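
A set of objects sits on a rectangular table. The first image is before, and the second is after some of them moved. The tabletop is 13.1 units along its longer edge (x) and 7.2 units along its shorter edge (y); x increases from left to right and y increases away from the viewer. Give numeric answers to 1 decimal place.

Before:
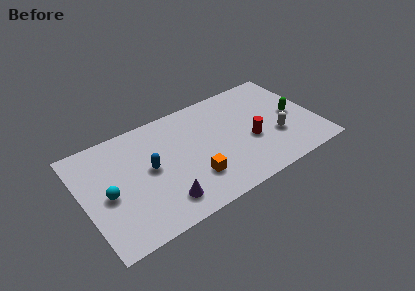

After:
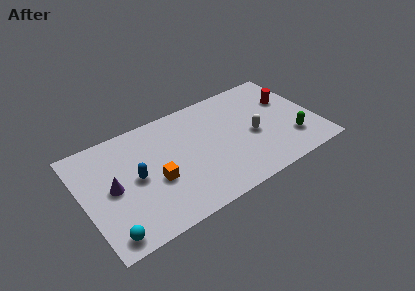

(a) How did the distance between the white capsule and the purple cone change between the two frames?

+1.2

The distance was about 6.7 in the first image and 7.9 in the second, so they moved 1.2 units further apart.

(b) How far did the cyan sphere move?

2.4

The cyan sphere moved from about (1.3, 3.3) to (1.0, 0.9), a distance of √(0.3² + 2.4²) ≈ 2.4.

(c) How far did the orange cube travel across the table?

2.2

From (5.9, 2.0) to (3.9, 2.9), the orange cube covered √(2.0² + 0.9²) ≈ 2.2 units.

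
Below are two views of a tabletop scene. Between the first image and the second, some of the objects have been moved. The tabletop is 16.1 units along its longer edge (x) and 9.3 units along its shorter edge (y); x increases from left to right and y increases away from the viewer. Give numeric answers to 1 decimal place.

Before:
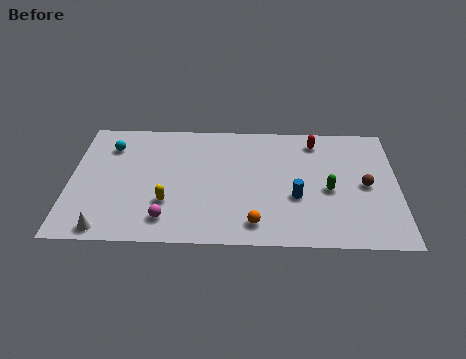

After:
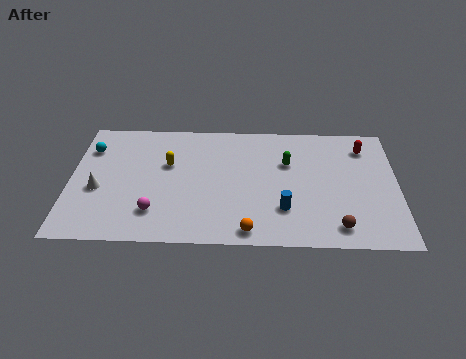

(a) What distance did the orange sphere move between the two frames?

0.6

The orange sphere was near (9.1, 1.5) before and (8.8, 1.0) after, so it travelled √(0.3² + 0.5²) ≈ 0.6 units.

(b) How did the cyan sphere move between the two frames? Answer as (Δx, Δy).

(-1.0, -0.2)

The cyan sphere started near (1.9, 7.1) and ended near (0.9, 6.9).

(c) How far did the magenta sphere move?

0.8

The magenta sphere was near (4.8, 1.7) before and (4.2, 2.2) after, so it travelled √(0.6² + 0.5²) ≈ 0.8 units.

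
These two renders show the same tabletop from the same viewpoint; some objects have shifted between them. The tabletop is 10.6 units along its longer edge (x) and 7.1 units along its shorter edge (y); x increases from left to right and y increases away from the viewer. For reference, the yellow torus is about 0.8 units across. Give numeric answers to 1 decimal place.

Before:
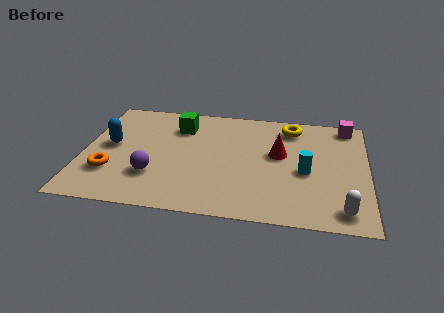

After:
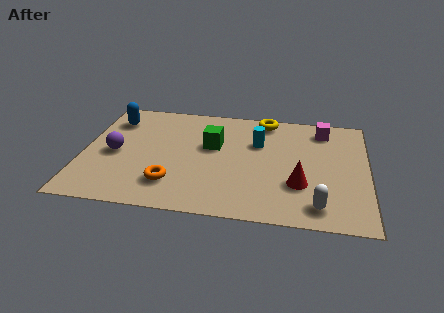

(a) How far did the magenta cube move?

1.0

The magenta cube was near (9.8, 6.3) before and (8.9, 5.9) after, so it travelled √(0.9² + 0.4²) ≈ 1.0 units.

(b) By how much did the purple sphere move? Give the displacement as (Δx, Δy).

(-1.5, 1.2)

The purple sphere started near (2.7, 2.1) and ended near (1.2, 3.3).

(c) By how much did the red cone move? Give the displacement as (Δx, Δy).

(0.8, -1.8)

From the two frames, the red cone sits at roughly (7.3, 4.1) before and (8.1, 2.3) after.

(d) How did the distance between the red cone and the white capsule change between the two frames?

-2.5

They were about 3.9 units apart before and 1.4 after — 2.5 units closer together.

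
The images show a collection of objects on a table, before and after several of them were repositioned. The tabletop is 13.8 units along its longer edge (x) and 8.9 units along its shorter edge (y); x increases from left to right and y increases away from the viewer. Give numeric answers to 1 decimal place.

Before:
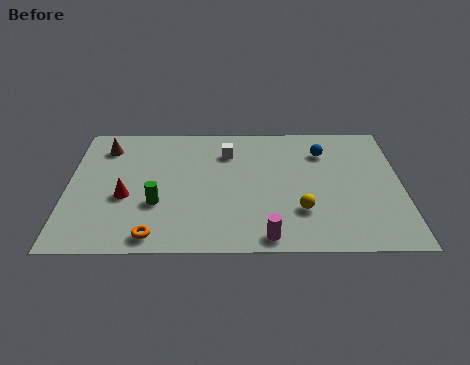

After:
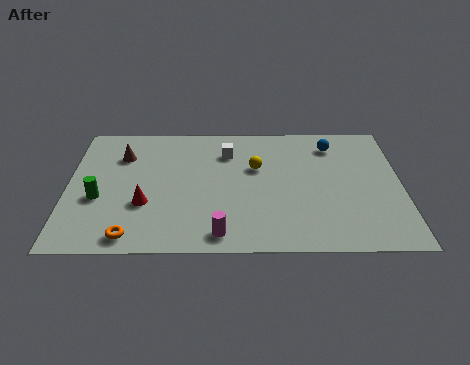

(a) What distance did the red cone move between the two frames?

0.9

The red cone moved from about (2.4, 3.6) to (3.2, 3.1), a distance of √(0.8² + 0.5²) ≈ 0.9.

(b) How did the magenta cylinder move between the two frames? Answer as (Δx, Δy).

(-1.9, 0.2)

The magenta cylinder was at about (8.2, 0.9) and moved to about (6.3, 1.1).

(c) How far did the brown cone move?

0.9

The brown cone moved from about (1.5, 7.1) to (2.2, 6.5), a distance of √(0.7² + 0.6²) ≈ 0.9.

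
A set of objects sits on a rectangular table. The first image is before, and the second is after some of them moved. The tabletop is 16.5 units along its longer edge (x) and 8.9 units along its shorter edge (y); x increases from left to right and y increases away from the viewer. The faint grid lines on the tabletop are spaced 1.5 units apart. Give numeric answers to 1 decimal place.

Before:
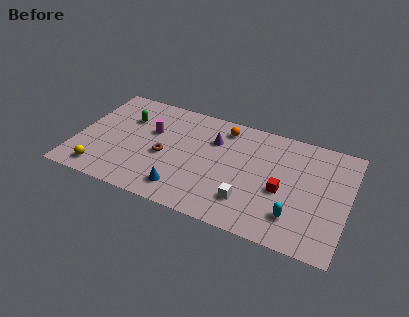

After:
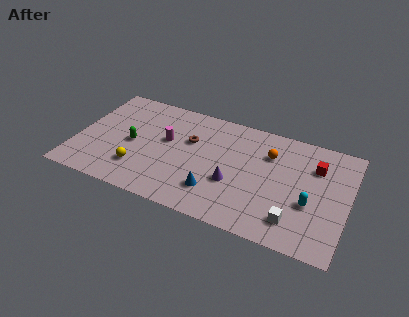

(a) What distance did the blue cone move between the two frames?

2.0

The blue cone was near (6.8, 1.6) before and (8.7, 2.2) after, so it travelled √(1.9² + 0.6²) ≈ 2.0 units.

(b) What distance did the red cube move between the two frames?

3.2

The red cube was near (12.6, 3.8) before and (14.4, 6.4) after, so it travelled √(1.8² + 2.6²) ≈ 3.2 units.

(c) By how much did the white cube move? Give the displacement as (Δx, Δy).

(2.8, -0.4)

The white cube started near (10.7, 2.2) and ended near (13.5, 1.8).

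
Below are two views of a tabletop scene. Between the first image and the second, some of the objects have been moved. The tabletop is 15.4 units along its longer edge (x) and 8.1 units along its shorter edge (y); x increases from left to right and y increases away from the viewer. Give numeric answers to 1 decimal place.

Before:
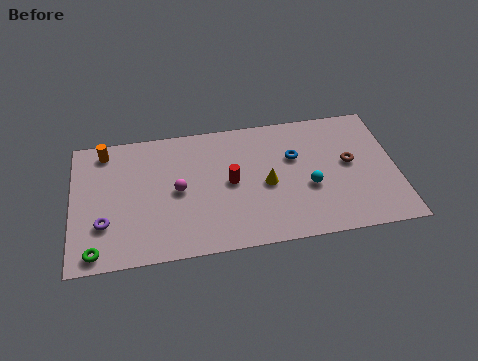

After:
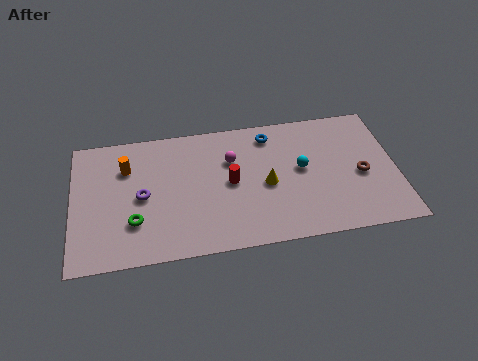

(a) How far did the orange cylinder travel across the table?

1.6

The orange cylinder moved from about (1.6, 7.0) to (2.6, 5.8), a distance of √(1.0² + 1.2²) ≈ 1.6.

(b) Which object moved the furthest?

the magenta sphere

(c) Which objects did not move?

the red cylinder and the yellow cone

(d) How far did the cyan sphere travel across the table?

1.2

The cyan sphere was near (11.2, 3.2) before and (10.9, 4.4) after, so it travelled √(0.3² + 1.2²) ≈ 1.2 units.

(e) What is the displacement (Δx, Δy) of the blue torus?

(-1.1, 1.6)

From the two frames, the blue torus sits at roughly (10.6, 5.2) before and (9.5, 6.8) after.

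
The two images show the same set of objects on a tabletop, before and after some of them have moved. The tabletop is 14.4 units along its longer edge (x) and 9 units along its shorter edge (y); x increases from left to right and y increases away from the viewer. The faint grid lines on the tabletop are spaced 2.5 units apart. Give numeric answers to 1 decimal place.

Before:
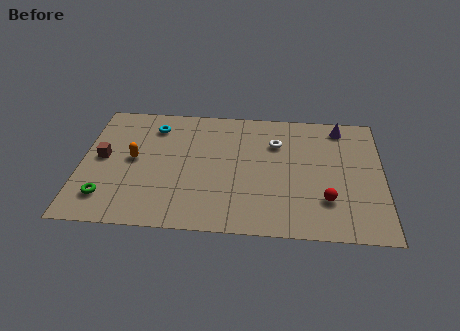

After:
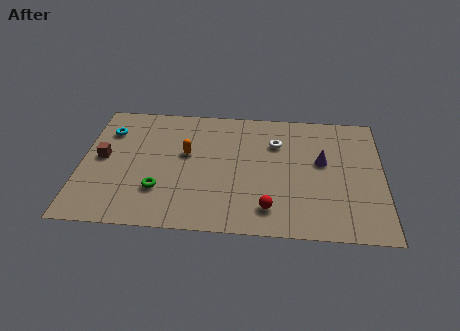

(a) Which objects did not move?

the brown cube and the white torus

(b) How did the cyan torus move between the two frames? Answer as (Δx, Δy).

(-2.2, -0.5)

The cyan torus was at about (3.4, 7.2) and moved to about (1.2, 6.7).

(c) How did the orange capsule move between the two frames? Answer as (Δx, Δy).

(2.5, 0.6)

From the two frames, the orange capsule sits at roughly (2.5, 4.7) before and (5.0, 5.3) after.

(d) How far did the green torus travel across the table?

2.6

The green torus was near (1.3, 1.9) before and (3.8, 2.6) after, so it travelled √(2.5² + 0.7²) ≈ 2.6 units.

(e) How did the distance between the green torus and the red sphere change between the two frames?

-5.1

They were about 10.4 units apart before and 5.3 after — 5.1 units closer together.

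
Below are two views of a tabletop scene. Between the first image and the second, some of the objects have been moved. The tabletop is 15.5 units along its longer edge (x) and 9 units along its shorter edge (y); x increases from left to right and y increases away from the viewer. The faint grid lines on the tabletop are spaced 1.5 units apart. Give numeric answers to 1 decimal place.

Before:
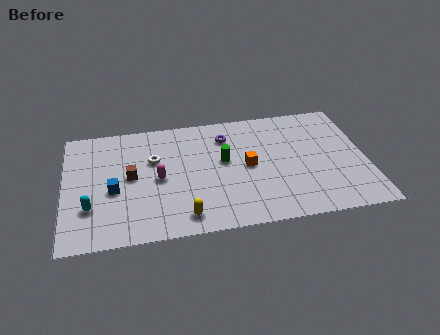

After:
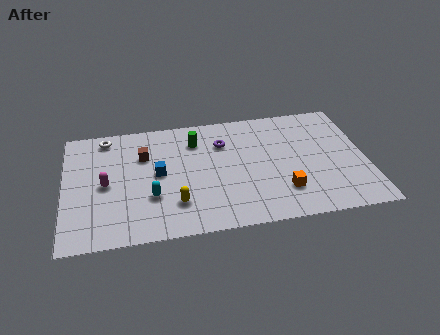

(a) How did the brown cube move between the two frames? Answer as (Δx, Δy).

(0.7, 1.5)

From the two frames, the brown cube sits at roughly (3.4, 4.7) before and (4.1, 6.2) after.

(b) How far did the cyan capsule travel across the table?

3.1

The cyan capsule was near (1.3, 2.7) before and (4.4, 3.0) after, so it travelled √(3.1² + 0.3²) ≈ 3.1 units.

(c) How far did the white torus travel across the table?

3.2

From (4.6, 5.8) to (2.2, 7.9), the white torus covered √(2.4² + 2.1²) ≈ 3.2 units.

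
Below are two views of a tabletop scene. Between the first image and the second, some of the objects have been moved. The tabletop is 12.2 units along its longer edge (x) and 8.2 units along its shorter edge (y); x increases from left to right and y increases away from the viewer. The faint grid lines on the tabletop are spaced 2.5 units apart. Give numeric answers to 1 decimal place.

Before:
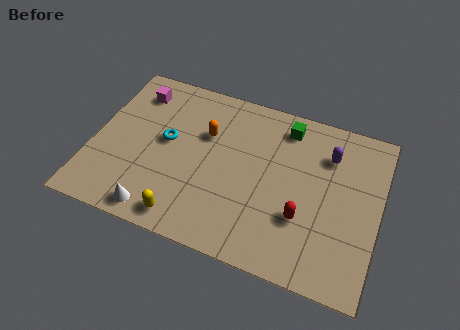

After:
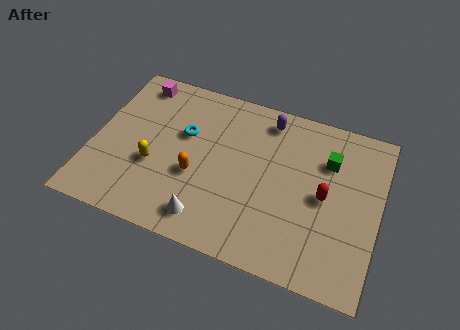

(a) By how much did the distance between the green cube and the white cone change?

-1.2

The distance was about 7.7 in the first image and 6.5 in the second, so they moved 1.2 units closer together.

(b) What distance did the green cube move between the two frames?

2.2

The green cube moved from about (8.0, 6.9) to (9.9, 5.8), a distance of √(1.9² + 1.1²) ≈ 2.2.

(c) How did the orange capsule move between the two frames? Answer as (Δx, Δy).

(-0.2, -2.2)

The orange capsule started near (4.7, 5.4) and ended near (4.5, 3.2).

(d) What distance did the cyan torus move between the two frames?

0.9

The cyan torus moved from about (3.1, 4.5) to (3.8, 5.1), a distance of √(0.7² + 0.6²) ≈ 0.9.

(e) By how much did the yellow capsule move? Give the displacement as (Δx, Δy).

(-1.6, 2.1)

The yellow capsule was at about (4.3, 1.0) and moved to about (2.7, 3.1).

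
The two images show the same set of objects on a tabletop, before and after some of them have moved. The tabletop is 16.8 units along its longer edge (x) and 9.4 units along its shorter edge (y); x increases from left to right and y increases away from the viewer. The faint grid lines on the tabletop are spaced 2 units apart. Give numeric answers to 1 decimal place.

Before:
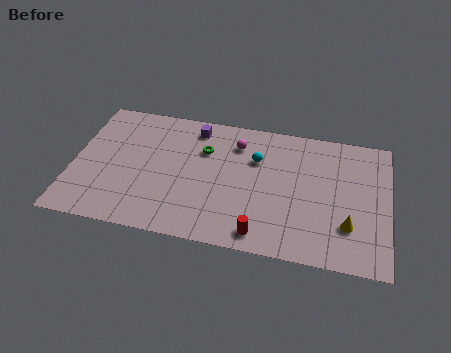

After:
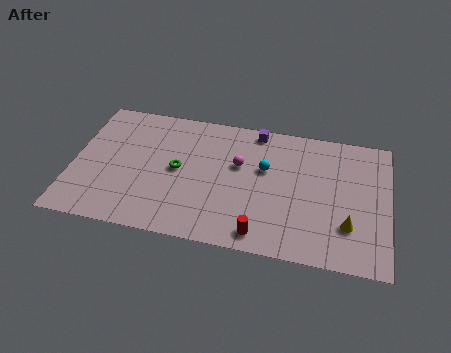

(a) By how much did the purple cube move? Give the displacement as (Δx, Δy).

(3.3, 0.5)

The purple cube was at about (6.3, 8.0) and moved to about (9.6, 8.5).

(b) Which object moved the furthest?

the purple cube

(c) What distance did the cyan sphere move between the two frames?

0.8

The cyan sphere was near (9.7, 6.4) before and (10.2, 5.8) after, so it travelled √(0.5² + 0.6²) ≈ 0.8 units.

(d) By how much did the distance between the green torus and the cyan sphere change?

+1.9

Before: roughly 2.8 units apart; after: 4.7. That's 1.9 units further apart.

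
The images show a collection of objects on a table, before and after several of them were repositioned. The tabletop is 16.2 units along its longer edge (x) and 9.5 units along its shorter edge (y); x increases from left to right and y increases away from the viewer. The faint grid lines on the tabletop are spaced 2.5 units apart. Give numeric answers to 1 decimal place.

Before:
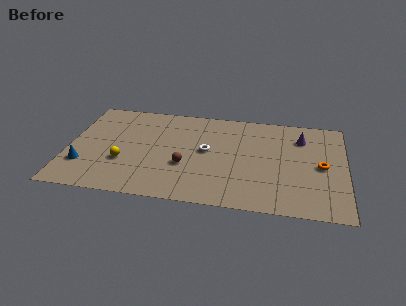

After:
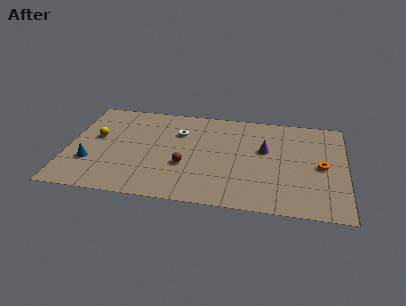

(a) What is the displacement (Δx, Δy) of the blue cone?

(0.4, 0.3)

The blue cone was at about (1.0, 2.7) and moved to about (1.4, 3.0).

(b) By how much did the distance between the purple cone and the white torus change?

-0.7

They were about 5.9 units apart before and 5.2 after — 0.7 units closer together.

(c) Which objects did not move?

the orange torus and the brown sphere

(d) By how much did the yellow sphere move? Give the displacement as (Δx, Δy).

(-1.7, 2.2)

The yellow sphere was at about (3.3, 3.3) and moved to about (1.6, 5.5).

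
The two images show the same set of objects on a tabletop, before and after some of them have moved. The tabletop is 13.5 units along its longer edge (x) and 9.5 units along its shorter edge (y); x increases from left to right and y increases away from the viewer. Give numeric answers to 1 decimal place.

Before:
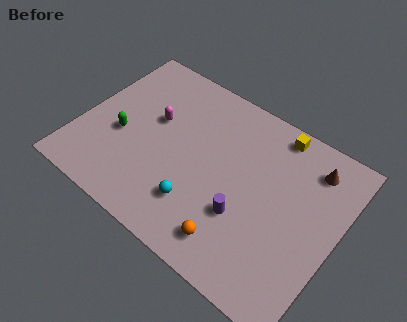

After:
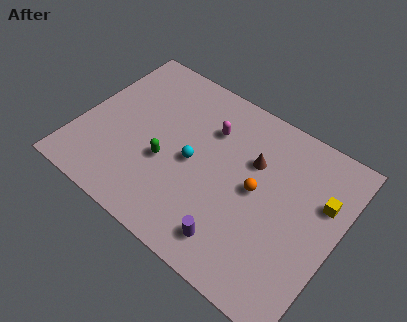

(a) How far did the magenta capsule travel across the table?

3.0

The magenta capsule was near (3.6, 5.7) before and (6.4, 6.8) after, so it travelled √(2.8² + 1.1²) ≈ 3.0 units.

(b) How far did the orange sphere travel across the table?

3.3

The orange sphere was near (8.8, 1.6) before and (9.3, 4.9) after, so it travelled √(0.5² + 3.3²) ≈ 3.3 units.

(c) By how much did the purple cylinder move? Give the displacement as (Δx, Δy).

(-0.2, -1.6)

From the two frames, the purple cylinder sits at roughly (9.0, 3.2) before and (8.8, 1.6) after.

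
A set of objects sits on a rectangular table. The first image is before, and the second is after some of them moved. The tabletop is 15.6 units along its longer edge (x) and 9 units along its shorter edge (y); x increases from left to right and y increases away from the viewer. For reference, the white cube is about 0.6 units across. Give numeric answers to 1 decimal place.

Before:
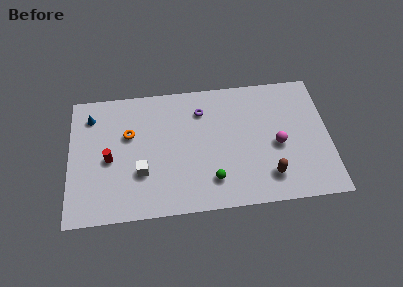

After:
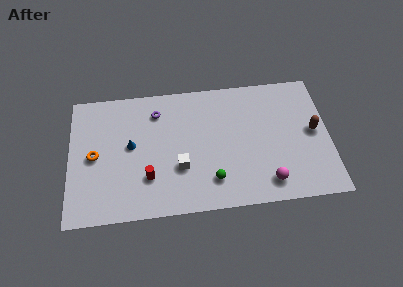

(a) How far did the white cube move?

2.3

The white cube was near (4.3, 3.0) before and (6.6, 3.1) after, so it travelled √(2.3² + 0.1²) ≈ 2.3 units.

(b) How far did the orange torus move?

2.5

The orange torus was near (3.6, 5.7) before and (1.5, 4.4) after, so it travelled √(2.1² + 1.3²) ≈ 2.5 units.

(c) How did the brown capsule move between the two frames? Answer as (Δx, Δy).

(2.8, 2.8)

From the two frames, the brown capsule sits at roughly (11.9, 1.9) before and (14.7, 4.7) after.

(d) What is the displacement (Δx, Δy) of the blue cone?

(2.4, -2.3)

From the two frames, the blue cone sits at roughly (1.3, 7.2) before and (3.7, 4.9) after.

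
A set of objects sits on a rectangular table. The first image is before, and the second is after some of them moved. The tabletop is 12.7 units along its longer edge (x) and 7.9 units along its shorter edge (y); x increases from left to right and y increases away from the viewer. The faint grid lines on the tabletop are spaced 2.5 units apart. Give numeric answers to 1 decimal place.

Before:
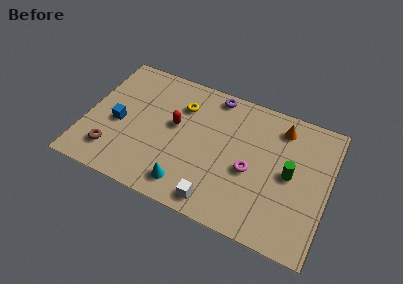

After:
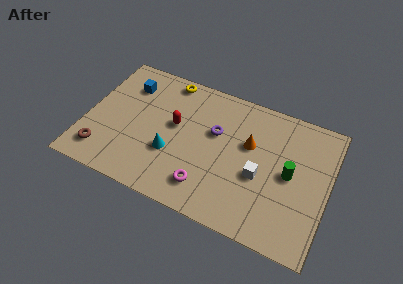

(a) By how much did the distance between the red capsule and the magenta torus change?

-0.7

Before: roughly 4.2 units apart; after: 3.5. That's 0.7 units closer together.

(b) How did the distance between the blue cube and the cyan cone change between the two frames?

-0.3

Before: roughly 4.5 units apart; after: 4.2. That's 0.3 units closer together.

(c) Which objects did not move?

the red capsule and the green cylinder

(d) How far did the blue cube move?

2.5

From (1.7, 3.5) to (1.9, 6.0), the blue cube covered √(0.2² + 2.5²) ≈ 2.5 units.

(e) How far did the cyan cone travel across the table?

1.8

From (5.6, 1.3) to (4.6, 2.8), the cyan cone covered √(1.0² + 1.5²) ≈ 1.8 units.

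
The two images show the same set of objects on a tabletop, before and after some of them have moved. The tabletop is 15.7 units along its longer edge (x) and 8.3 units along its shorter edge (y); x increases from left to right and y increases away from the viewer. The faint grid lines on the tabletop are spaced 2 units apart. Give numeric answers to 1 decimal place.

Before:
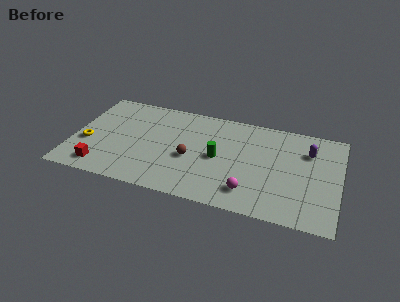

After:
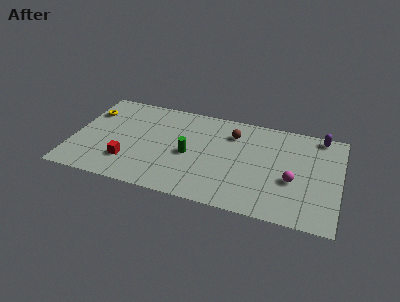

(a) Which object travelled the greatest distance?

the brown sphere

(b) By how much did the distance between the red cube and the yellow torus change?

+2.5

Before: roughly 2.1 units apart; after: 4.6. That's 2.5 units further apart.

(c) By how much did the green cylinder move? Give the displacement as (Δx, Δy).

(-1.7, -0.2)

From the two frames, the green cylinder sits at roughly (8.6, 4.0) before and (6.9, 3.8) after.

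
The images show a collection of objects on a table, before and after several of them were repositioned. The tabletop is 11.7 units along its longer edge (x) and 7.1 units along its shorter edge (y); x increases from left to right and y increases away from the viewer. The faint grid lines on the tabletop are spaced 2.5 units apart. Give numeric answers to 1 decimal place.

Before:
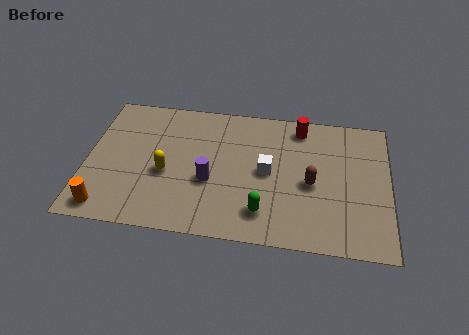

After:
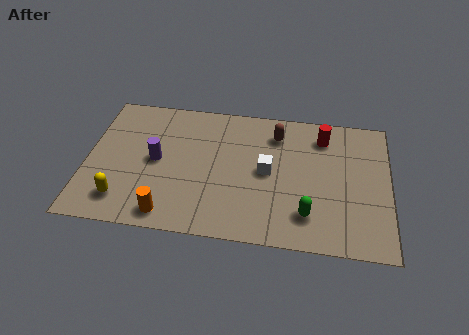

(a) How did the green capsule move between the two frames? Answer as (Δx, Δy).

(1.7, 0.1)

The green capsule was at about (6.9, 1.5) and moved to about (8.6, 1.6).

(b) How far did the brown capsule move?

2.8

The brown capsule moved from about (8.7, 3.2) to (7.3, 5.6), a distance of √(1.4² + 2.4²) ≈ 2.8.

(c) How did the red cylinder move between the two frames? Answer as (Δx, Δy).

(0.9, -0.4)

From the two frames, the red cylinder sits at roughly (8.2, 6.1) before and (9.1, 5.7) after.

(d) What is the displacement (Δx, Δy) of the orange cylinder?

(2.4, 0.0)

The orange cylinder started near (0.9, 0.9) and ended near (3.3, 0.9).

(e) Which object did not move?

the white cube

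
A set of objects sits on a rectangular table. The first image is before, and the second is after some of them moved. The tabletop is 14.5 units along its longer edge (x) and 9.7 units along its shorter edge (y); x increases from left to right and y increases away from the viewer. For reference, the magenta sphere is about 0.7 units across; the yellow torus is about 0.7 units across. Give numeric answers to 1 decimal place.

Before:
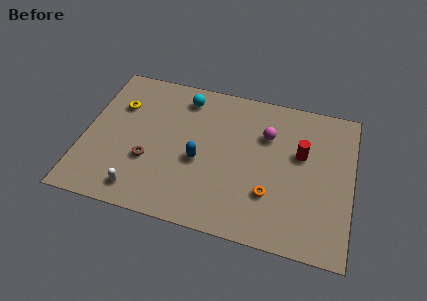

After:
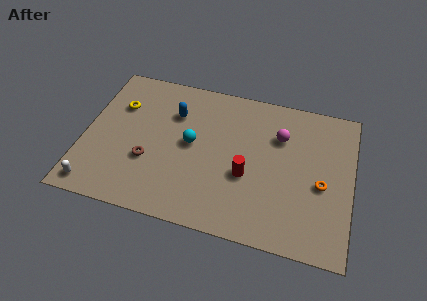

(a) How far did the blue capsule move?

3.2

The blue capsule was near (6.3, 4.1) before and (4.7, 6.9) after, so it travelled √(1.6² + 2.8²) ≈ 3.2 units.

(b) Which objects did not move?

the yellow torus and the brown torus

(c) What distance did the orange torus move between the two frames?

3.0

The orange torus was near (10.2, 2.9) before and (12.9, 4.2) after, so it travelled √(2.7² + 1.3²) ≈ 3.0 units.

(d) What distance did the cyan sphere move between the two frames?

3.1

The cyan sphere moved from about (5.2, 8.1) to (5.8, 5.1), a distance of √(0.6² + 3.0²) ≈ 3.1.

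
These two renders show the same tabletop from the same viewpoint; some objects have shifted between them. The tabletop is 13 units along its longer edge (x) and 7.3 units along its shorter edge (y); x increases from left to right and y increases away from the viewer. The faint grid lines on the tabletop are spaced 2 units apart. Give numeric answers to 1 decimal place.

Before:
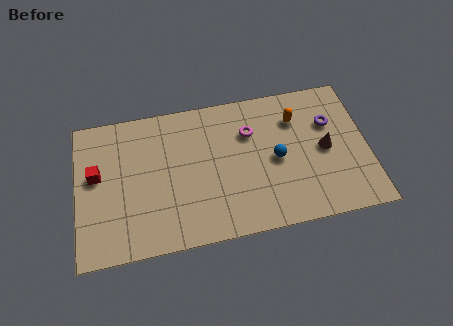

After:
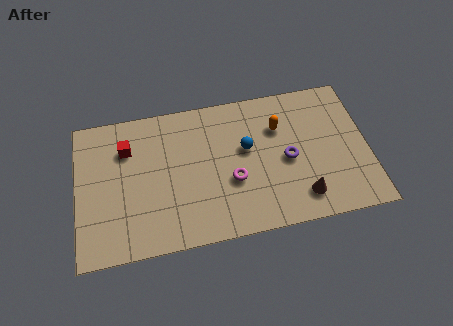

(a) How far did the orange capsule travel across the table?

0.9

The orange capsule was near (9.9, 5.4) before and (9.1, 5.1) after, so it travelled √(0.8² + 0.3²) ≈ 0.9 units.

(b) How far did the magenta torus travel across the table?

2.5

The magenta torus was near (7.8, 5.1) before and (6.9, 2.8) after, so it travelled √(0.9² + 2.3²) ≈ 2.5 units.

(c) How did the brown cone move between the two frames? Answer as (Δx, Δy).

(-1.2, -2.2)

From the two frames, the brown cone sits at roughly (11.1, 3.6) before and (9.9, 1.4) after.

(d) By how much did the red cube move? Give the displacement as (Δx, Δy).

(1.4, 1.1)

From the two frames, the red cube sits at roughly (0.9, 4.2) before and (2.3, 5.3) after.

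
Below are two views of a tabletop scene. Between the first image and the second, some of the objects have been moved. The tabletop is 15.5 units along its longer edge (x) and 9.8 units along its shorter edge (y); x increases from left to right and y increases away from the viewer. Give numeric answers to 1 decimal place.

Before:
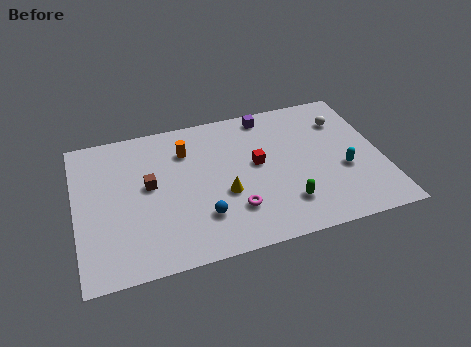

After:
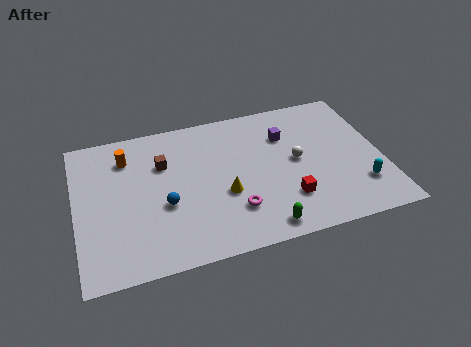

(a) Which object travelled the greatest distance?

the white sphere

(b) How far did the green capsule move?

1.8

The green capsule was near (10.4, 2.3) before and (9.1, 1.1) after, so it travelled √(1.3² + 1.2²) ≈ 1.8 units.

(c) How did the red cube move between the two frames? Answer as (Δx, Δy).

(1.3, -2.8)

From the two frames, the red cube sits at roughly (9.2, 5.4) before and (10.5, 2.6) after.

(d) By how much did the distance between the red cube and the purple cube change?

+1.0

Before: roughly 3.4 units apart; after: 4.4. That's 1.0 units further apart.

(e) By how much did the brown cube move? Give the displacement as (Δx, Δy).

(0.8, 1.3)

The brown cube started near (3.7, 5.4) and ended near (4.5, 6.7).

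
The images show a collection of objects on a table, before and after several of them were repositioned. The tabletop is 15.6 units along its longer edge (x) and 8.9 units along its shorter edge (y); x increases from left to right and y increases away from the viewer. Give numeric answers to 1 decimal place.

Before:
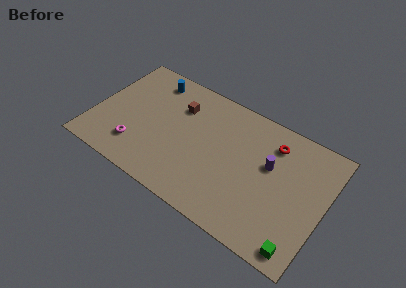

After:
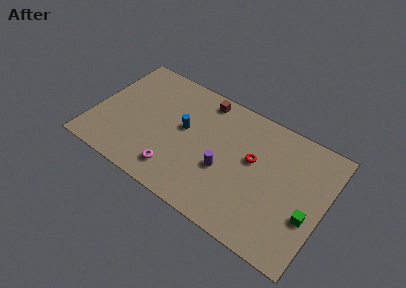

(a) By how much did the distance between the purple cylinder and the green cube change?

+0.5

The distance was about 5.2 in the first image and 5.7 in the second, so they moved 0.5 units further apart.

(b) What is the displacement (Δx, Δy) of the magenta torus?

(2.8, -0.4)

The magenta torus started near (3.2, 2.1) and ended near (6.0, 1.7).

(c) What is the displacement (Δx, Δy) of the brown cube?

(1.5, 1.4)

The brown cube started near (5.4, 6.4) and ended near (6.9, 7.8).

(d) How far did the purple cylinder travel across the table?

3.4

The purple cylinder moved from about (11.8, 5.4) to (9.0, 3.5), a distance of √(2.8² + 1.9²) ≈ 3.4.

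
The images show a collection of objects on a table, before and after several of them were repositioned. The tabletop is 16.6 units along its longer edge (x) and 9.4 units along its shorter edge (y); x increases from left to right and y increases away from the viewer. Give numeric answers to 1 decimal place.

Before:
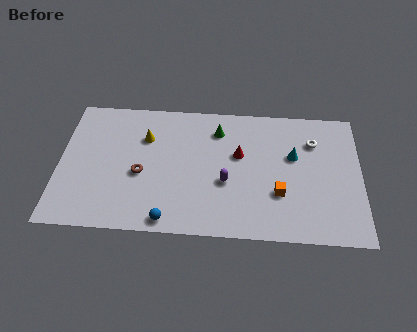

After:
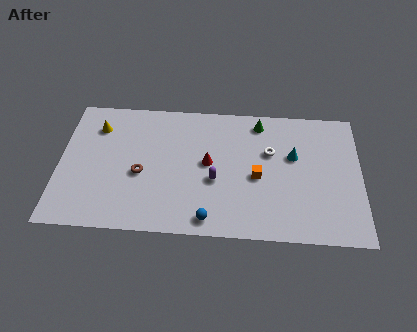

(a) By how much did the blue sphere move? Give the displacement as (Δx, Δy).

(2.2, 0.2)

From the two frames, the blue sphere sits at roughly (6.1, 0.9) before and (8.3, 1.1) after.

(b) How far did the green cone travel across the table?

2.4

The green cone was near (8.7, 7.4) before and (11.0, 8.1) after, so it travelled √(2.3² + 0.7²) ≈ 2.4 units.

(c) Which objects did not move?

the brown torus and the cyan cone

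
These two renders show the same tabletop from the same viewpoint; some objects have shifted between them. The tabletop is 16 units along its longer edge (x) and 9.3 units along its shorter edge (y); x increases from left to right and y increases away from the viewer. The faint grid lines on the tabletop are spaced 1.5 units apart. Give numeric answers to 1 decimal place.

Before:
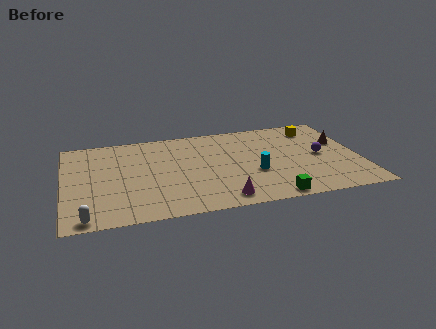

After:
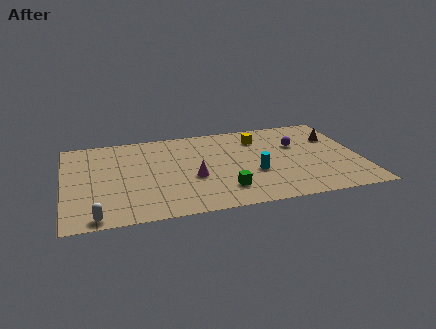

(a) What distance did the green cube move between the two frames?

2.7

The green cube was near (10.9, 0.8) before and (8.5, 2.1) after, so it travelled √(2.4² + 1.3²) ≈ 2.7 units.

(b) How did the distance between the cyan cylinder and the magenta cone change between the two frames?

+0.3

They were about 3.0 units apart before and 3.3 after — 0.3 units further apart.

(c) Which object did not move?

the cyan cylinder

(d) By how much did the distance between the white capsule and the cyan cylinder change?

-0.5

Before: roughly 9.5 units apart; after: 9.0. That's 0.5 units closer together.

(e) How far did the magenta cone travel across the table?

2.9

From (8.3, 1.2) to (6.9, 3.7), the magenta cone covered √(1.4² + 2.5²) ≈ 2.9 units.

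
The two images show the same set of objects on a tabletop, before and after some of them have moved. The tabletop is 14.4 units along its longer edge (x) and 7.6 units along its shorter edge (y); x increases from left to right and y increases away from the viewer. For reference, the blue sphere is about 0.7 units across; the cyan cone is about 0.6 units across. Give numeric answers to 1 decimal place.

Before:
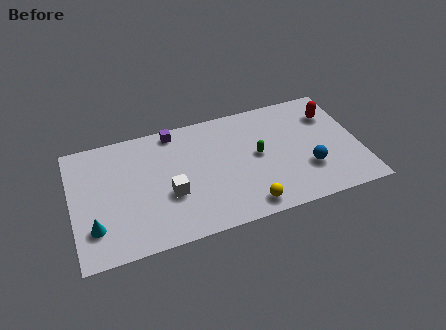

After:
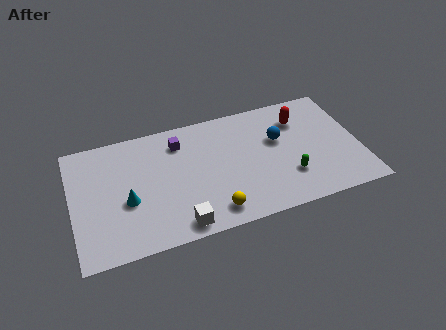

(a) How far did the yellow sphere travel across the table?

1.7

The yellow sphere moved from about (8.5, 1.0) to (6.8, 1.2), a distance of √(1.7² + 0.2²) ≈ 1.7.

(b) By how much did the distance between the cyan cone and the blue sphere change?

-2.8

Before: roughly 10.7 units apart; after: 7.9. That's 2.8 units closer together.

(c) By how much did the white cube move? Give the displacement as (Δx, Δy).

(0.3, -2.0)

From the two frames, the white cube sits at roughly (4.8, 2.9) before and (5.1, 0.9) after.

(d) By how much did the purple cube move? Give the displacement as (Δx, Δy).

(0.2, -0.8)

From the two frames, the purple cube sits at roughly (5.3, 6.8) before and (5.5, 6.0) after.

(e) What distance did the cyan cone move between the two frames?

2.0

The cyan cone moved from about (1.0, 2.0) to (2.7, 3.1), a distance of √(1.7² + 1.1²) ≈ 2.0.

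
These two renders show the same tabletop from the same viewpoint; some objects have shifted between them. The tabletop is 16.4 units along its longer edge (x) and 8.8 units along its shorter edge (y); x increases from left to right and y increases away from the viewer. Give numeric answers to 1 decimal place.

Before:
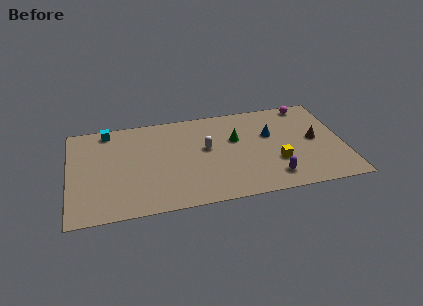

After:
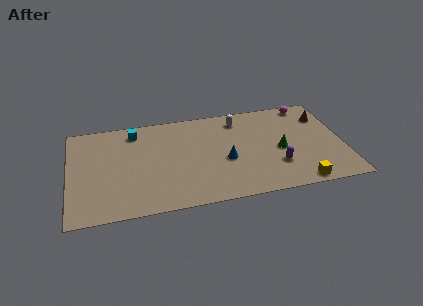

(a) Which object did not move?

the magenta sphere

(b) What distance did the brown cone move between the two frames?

2.2

The brown cone moved from about (14.7, 4.5) to (15.4, 6.6), a distance of √(0.7² + 2.1²) ≈ 2.2.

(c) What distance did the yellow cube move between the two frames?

2.4

From (12.3, 2.9) to (13.5, 0.8), the yellow cube covered √(1.2² + 2.1²) ≈ 2.4 units.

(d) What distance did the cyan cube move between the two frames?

1.6

From (2.4, 7.8) to (4.0, 7.4), the cyan cube covered √(1.6² + 0.4²) ≈ 1.6 units.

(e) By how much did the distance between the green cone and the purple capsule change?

-3.0

Before: roughly 4.4 units apart; after: 1.4. That's 3.0 units closer together.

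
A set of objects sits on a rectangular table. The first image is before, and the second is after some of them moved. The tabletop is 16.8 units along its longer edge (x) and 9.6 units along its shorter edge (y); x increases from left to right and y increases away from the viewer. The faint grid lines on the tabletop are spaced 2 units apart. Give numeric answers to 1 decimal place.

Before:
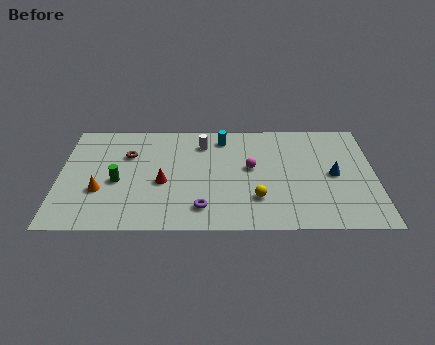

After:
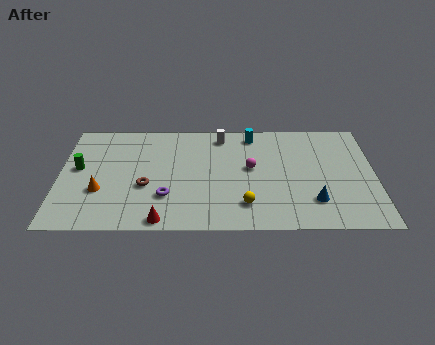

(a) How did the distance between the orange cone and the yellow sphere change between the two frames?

-0.5

The distance was about 8.3 in the first image and 7.8 in the second, so they moved 0.5 units closer together.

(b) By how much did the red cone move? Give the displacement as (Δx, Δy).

(0.0, -3.2)

The red cone was at about (5.5, 4.0) and moved to about (5.5, 0.8).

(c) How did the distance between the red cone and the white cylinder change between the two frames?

+3.9

Before: roughly 4.1 units apart; after: 8.0. That's 3.9 units further apart.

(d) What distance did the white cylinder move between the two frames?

1.2

From (7.6, 7.5) to (8.6, 8.2), the white cylinder covered √(1.0² + 0.7²) ≈ 1.2 units.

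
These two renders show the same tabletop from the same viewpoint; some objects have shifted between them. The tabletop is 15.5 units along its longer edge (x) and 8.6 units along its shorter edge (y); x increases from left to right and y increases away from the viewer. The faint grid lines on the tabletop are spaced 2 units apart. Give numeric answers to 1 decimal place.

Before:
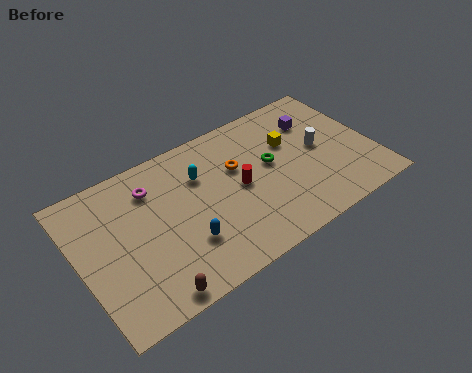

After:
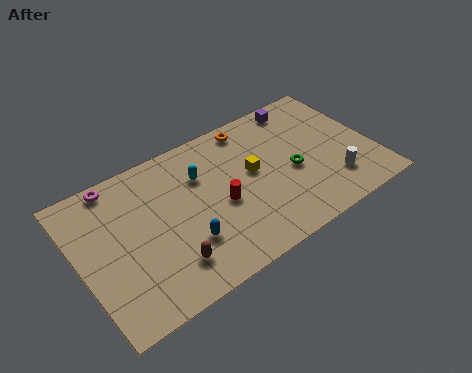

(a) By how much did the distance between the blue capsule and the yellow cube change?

-2.3

Before: roughly 6.9 units apart; after: 4.6. That's 2.3 units closer together.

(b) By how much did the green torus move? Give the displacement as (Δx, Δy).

(1.0, -1.0)

The green torus started near (10.2, 4.8) and ended near (11.2, 3.8).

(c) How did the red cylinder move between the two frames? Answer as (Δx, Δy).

(-1.1, -0.5)

From the two frames, the red cylinder sits at roughly (8.4, 4.3) before and (7.3, 3.8) after.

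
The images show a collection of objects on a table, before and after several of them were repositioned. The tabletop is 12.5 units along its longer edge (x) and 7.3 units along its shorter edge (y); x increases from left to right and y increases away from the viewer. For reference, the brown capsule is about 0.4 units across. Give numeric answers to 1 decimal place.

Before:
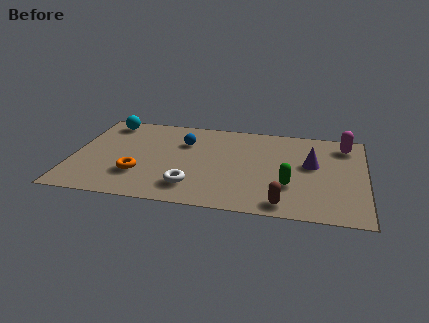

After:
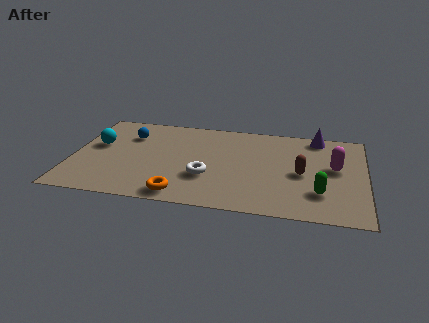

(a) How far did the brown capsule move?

2.6

The brown capsule was near (9.1, 0.9) before and (9.8, 3.4) after, so it travelled √(0.7² + 2.5²) ≈ 2.6 units.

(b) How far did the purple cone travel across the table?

2.3

The purple cone was near (10.2, 4.2) before and (10.4, 6.5) after, so it travelled √(0.2² + 2.3²) ≈ 2.3 units.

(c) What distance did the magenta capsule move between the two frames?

1.9

The magenta capsule moved from about (11.6, 6.0) to (11.2, 4.1), a distance of √(0.4² + 1.9²) ≈ 1.9.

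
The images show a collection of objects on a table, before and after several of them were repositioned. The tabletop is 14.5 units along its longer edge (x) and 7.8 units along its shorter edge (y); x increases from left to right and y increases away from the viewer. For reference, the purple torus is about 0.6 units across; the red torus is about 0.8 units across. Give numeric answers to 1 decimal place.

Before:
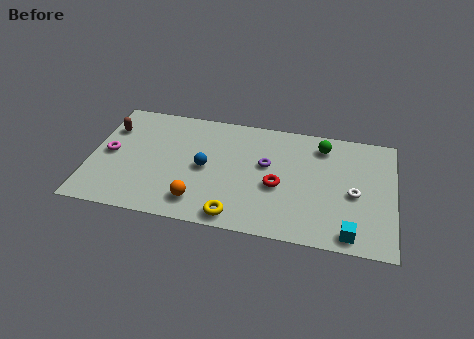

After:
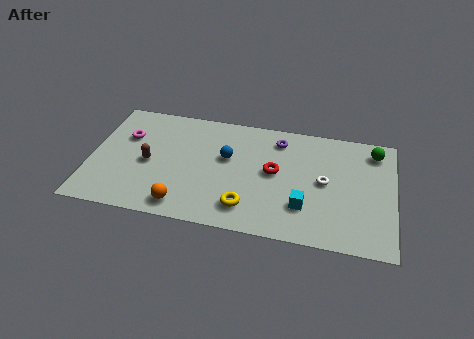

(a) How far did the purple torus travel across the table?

1.9

From (8.4, 4.6) to (8.9, 6.4), the purple torus covered √(0.5² + 1.8²) ≈ 1.9 units.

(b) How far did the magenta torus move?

1.5

The magenta torus moved from about (0.9, 3.9) to (1.6, 5.2), a distance of √(0.7² + 1.3²) ≈ 1.5.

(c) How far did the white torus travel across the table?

1.5

The white torus was near (12.6, 3.5) before and (11.2, 4.0) after, so it travelled √(1.4² + 0.5²) ≈ 1.5 units.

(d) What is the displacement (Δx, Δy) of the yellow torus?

(0.5, 0.7)

From the two frames, the yellow torus sits at roughly (7.1, 0.9) before and (7.6, 1.6) after.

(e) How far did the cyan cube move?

2.6

From (12.5, 0.9) to (10.3, 2.2), the cyan cube covered √(2.2² + 1.3²) ≈ 2.6 units.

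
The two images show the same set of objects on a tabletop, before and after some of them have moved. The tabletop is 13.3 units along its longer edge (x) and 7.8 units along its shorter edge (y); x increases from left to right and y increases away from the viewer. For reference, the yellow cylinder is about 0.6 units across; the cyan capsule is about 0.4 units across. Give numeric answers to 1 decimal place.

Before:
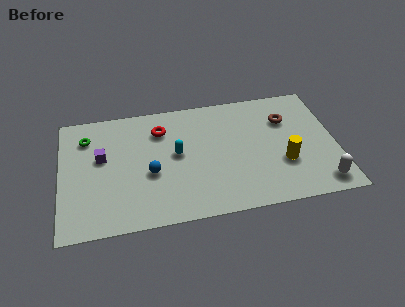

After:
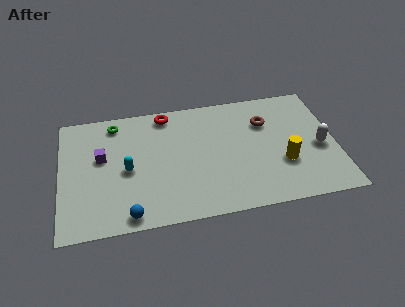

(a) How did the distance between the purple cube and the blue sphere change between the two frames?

+1.3

The distance was about 2.7 in the first image and 4.0 in the second, so they moved 1.3 units further apart.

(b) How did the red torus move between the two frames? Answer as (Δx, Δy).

(0.3, 1.0)

The red torus started near (4.9, 5.9) and ended near (5.2, 6.9).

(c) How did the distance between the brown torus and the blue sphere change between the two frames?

+1.2

The distance was about 7.1 in the first image and 8.3 in the second, so they moved 1.2 units further apart.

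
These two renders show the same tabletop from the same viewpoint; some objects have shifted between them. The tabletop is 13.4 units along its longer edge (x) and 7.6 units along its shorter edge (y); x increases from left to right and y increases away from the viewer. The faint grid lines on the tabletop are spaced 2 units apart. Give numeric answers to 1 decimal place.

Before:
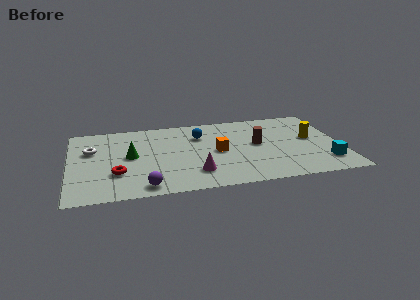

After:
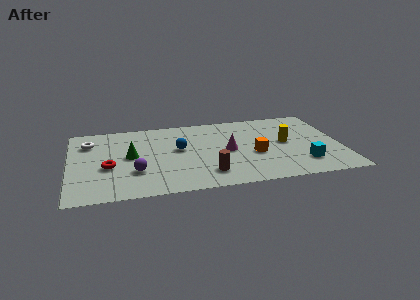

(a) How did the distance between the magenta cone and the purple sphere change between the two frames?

+2.1

They were about 2.7 units apart before and 4.8 after — 2.1 units further apart.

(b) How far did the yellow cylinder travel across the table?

1.3

The yellow cylinder was near (12.0, 4.2) before and (10.7, 4.0) after, so it travelled √(1.3² + 0.2²) ≈ 1.3 units.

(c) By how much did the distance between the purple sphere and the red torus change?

-0.5

Before: roughly 2.0 units apart; after: 1.5. That's 0.5 units closer together.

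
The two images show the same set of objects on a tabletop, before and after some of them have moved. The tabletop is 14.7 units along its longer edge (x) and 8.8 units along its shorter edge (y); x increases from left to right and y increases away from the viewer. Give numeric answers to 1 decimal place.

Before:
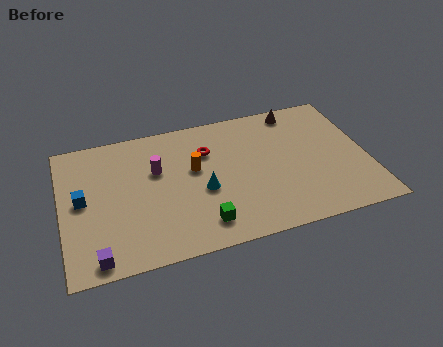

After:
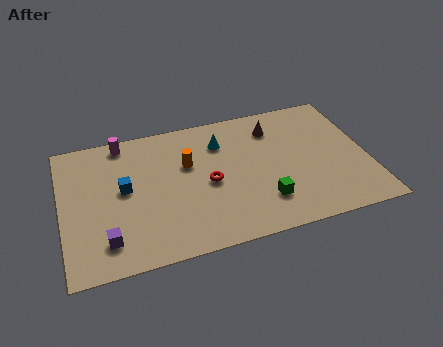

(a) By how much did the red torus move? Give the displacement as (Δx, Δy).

(-0.1, -2.1)

From the two frames, the red torus sits at roughly (7.1, 6.2) before and (7.0, 4.1) after.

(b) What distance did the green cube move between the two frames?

3.1

The green cube moved from about (6.5, 1.6) to (9.5, 2.2), a distance of √(3.0² + 0.6²) ≈ 3.1.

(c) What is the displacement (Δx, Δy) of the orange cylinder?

(-0.3, 0.4)

The orange cylinder started near (6.4, 5.2) and ended near (6.1, 5.6).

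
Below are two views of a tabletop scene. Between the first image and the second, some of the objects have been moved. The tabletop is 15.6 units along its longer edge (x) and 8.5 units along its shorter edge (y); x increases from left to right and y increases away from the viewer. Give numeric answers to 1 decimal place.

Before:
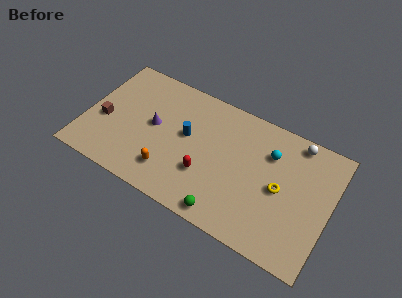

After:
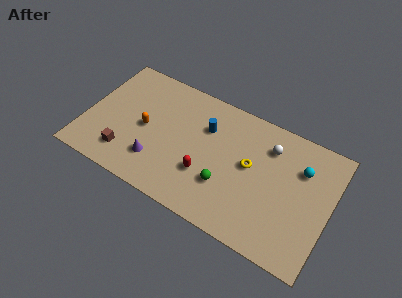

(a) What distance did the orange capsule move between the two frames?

2.9

The orange capsule was near (5.7, 1.9) before and (3.8, 4.1) after, so it travelled √(1.9² + 2.2²) ≈ 2.9 units.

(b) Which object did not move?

the red capsule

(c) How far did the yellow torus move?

2.1

The yellow torus was near (12.5, 4.1) before and (10.5, 4.7) after, so it travelled √(2.0² + 0.6²) ≈ 2.1 units.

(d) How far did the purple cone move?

2.4

The purple cone moved from about (4.3, 4.5) to (4.8, 2.2), a distance of √(0.5² + 2.3²) ≈ 2.4.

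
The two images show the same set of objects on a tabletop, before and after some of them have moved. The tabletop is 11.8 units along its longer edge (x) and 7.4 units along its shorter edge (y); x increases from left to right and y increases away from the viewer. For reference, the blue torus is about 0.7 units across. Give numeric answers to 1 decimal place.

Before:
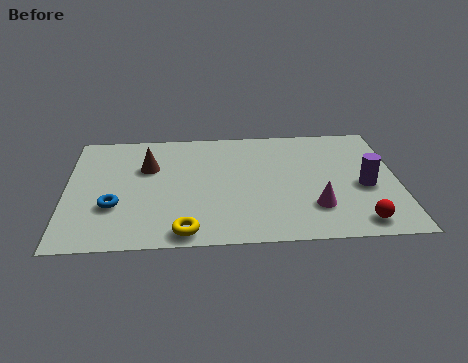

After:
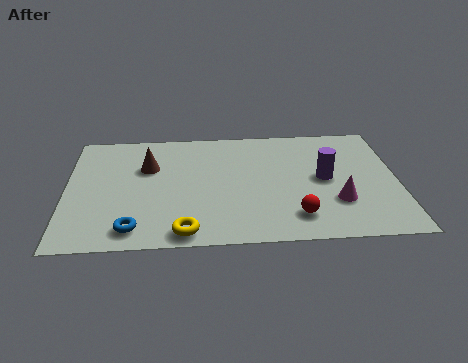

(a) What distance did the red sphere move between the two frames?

2.3

The red sphere was near (10.3, 1.0) before and (8.1, 1.5) after, so it travelled √(2.2² + 0.5²) ≈ 2.3 units.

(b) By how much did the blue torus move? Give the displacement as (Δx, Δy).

(0.7, -1.4)

The blue torus was at about (1.7, 2.5) and moved to about (2.4, 1.1).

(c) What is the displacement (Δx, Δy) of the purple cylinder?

(-1.4, 0.6)

The purple cylinder started near (10.6, 3.2) and ended near (9.2, 3.8).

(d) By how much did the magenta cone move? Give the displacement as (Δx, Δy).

(0.8, 0.3)

The magenta cone was at about (8.8, 2.0) and moved to about (9.6, 2.3).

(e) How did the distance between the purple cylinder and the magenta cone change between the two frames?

-0.6

The distance was about 2.2 in the first image and 1.6 in the second, so they moved 0.6 units closer together.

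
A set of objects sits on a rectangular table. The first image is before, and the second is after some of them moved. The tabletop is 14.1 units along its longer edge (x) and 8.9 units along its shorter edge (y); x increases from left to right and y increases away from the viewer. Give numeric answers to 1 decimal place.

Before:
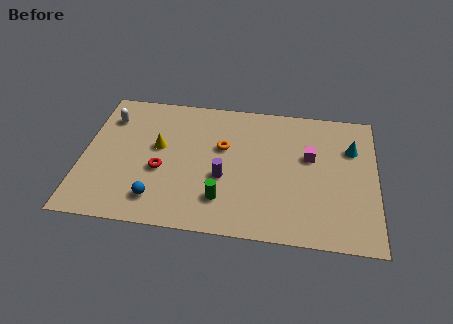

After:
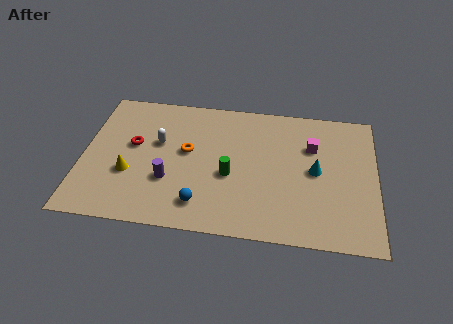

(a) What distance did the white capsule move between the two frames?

2.9

The white capsule moved from about (1.1, 6.8) to (3.6, 5.4), a distance of √(2.5² + 1.4²) ≈ 2.9.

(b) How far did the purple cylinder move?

2.6

The purple cylinder was near (6.8, 3.5) before and (4.2, 3.0) after, so it travelled √(2.6² + 0.5²) ≈ 2.6 units.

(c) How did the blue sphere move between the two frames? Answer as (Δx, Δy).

(2.1, 0.0)

The blue sphere started near (3.7, 1.7) and ended near (5.8, 1.7).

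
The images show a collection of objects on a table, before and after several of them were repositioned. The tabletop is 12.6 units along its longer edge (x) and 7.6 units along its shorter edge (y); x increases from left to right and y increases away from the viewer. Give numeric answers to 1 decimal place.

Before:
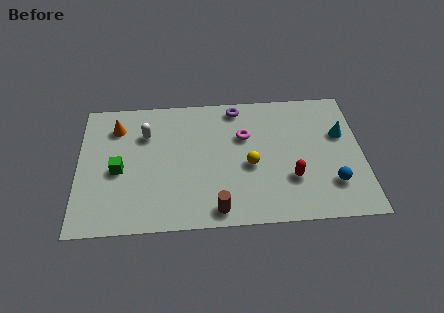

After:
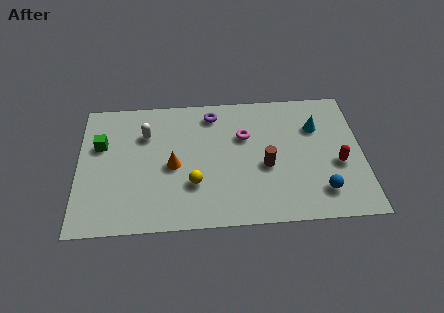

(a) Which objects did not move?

the white capsule and the magenta torus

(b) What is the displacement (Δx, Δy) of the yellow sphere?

(-2.5, -0.9)

The yellow sphere was at about (7.6, 3.3) and moved to about (5.1, 2.4).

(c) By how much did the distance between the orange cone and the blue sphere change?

-3.5

Before: roughly 10.3 units apart; after: 6.8. That's 3.5 units closer together.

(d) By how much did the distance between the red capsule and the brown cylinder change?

-0.4

The distance was about 3.6 in the first image and 3.2 in the second, so they moved 0.4 units closer together.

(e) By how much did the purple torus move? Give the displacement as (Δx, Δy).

(-1.1, -0.3)

From the two frames, the purple torus sits at roughly (7.1, 6.7) before and (6.0, 6.4) after.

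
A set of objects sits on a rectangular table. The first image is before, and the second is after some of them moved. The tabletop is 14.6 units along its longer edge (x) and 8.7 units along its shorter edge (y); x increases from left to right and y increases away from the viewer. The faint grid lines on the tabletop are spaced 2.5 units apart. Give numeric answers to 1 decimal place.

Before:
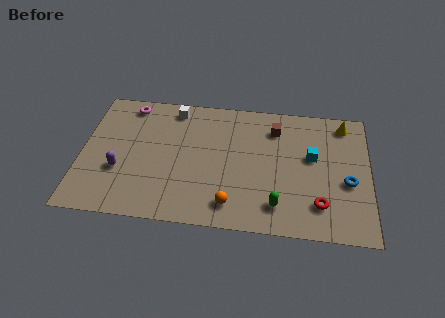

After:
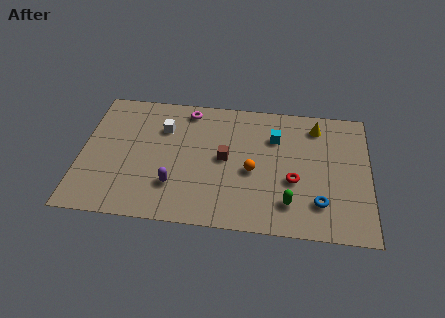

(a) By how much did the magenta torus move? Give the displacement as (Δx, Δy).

(3.0, 0.0)

From the two frames, the magenta torus sits at roughly (2.3, 7.6) before and (5.3, 7.6) after.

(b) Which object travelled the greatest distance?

the brown cube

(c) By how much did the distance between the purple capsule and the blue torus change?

-4.2

They were about 11.5 units apart before and 7.3 after — 4.2 units closer together.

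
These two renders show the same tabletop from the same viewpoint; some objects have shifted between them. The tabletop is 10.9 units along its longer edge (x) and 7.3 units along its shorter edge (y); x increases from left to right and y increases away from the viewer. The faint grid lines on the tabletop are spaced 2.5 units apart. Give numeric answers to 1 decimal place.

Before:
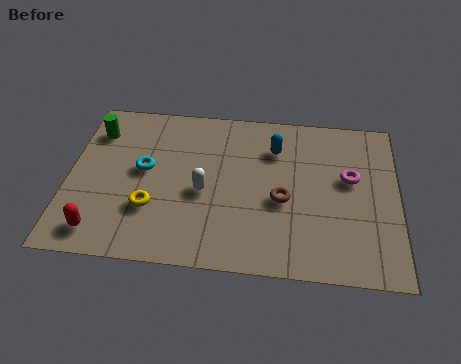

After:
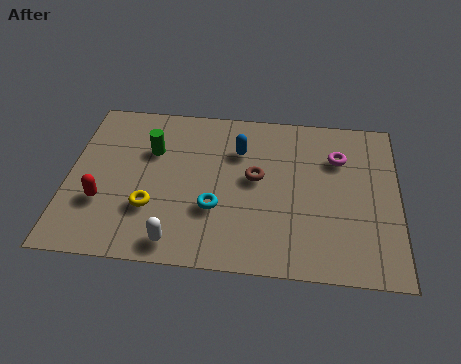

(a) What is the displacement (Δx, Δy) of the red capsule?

(0.0, 1.3)

The red capsule was at about (1.2, 1.1) and moved to about (1.2, 2.4).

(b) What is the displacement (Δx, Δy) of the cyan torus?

(2.4, -1.5)

The cyan torus started near (2.5, 4.0) and ended near (4.9, 2.5).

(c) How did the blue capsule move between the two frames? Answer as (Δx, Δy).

(-1.2, -0.2)

The blue capsule started near (6.8, 5.4) and ended near (5.6, 5.2).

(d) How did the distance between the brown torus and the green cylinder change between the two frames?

-3.2

Before: roughly 6.8 units apart; after: 3.6. That's 3.2 units closer together.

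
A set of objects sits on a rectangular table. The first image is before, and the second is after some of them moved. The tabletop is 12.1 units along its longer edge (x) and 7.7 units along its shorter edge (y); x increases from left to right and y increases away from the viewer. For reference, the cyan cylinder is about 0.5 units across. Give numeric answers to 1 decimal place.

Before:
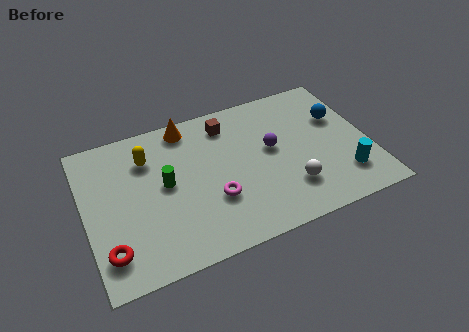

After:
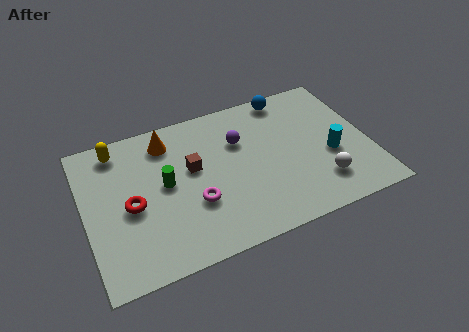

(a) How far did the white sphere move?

1.3

The white sphere was near (8.5, 2.0) before and (9.8, 1.8) after, so it travelled √(1.3² + 0.2²) ≈ 1.3 units.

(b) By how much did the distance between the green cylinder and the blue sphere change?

-1.4

They were about 7.7 units apart before and 6.3 after — 1.4 units closer together.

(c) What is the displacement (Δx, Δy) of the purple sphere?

(-1.3, 0.9)

The purple sphere started near (8.0, 4.3) and ended near (6.7, 5.2).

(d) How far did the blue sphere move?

2.8

The blue sphere moved from about (11.0, 5.0) to (9.0, 6.9), a distance of √(2.0² + 1.9²) ≈ 2.8.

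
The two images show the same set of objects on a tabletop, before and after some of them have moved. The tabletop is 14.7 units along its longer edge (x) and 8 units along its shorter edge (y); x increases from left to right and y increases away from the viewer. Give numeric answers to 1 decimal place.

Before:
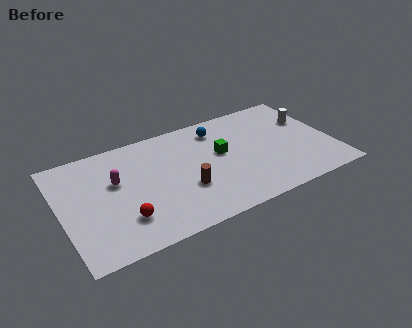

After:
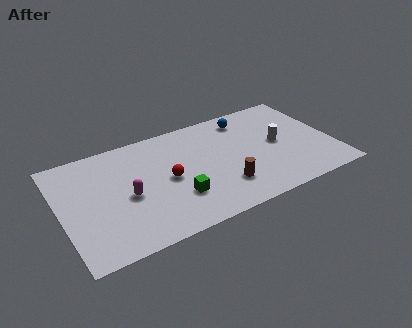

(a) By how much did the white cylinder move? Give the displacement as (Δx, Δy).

(-1.9, -1.2)

The white cylinder started near (13.7, 5.3) and ended near (11.8, 4.1).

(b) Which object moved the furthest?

the green cube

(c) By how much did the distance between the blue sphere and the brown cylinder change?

+0.6

They were about 4.4 units apart before and 5.0 after — 0.6 units further apart.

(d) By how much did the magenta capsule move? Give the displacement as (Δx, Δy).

(0.5, -1.3)

The magenta capsule was at about (3.0, 4.9) and moved to about (3.5, 3.6).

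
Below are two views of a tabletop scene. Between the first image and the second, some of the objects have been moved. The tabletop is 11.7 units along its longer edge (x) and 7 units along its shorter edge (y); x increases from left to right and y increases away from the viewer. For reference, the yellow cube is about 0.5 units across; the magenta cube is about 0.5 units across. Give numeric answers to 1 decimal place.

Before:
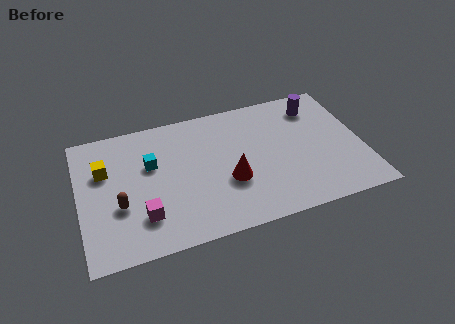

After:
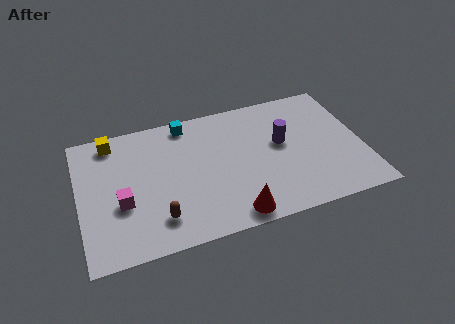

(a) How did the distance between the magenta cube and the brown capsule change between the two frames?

+0.6

The distance was about 1.2 in the first image and 1.8 in the second, so they moved 0.6 units further apart.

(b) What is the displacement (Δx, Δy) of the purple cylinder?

(-1.6, -1.6)

The purple cylinder started near (10.0, 5.6) and ended near (8.4, 4.0).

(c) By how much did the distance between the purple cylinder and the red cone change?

-1.0

They were about 4.9 units apart before and 3.9 after — 1.0 units closer together.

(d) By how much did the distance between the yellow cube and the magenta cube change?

+0.3

They were about 3.1 units apart before and 3.4 after — 0.3 units further apart.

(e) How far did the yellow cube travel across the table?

1.6

The yellow cube was near (1.1, 4.6) before and (1.5, 6.1) after, so it travelled √(0.4² + 1.5²) ≈ 1.6 units.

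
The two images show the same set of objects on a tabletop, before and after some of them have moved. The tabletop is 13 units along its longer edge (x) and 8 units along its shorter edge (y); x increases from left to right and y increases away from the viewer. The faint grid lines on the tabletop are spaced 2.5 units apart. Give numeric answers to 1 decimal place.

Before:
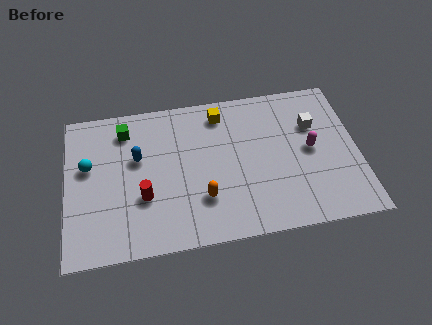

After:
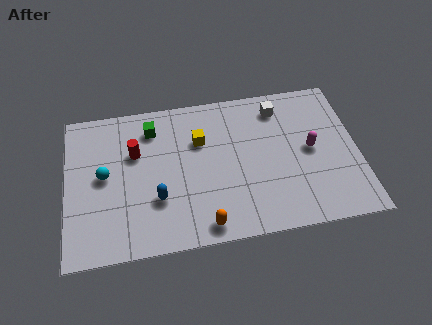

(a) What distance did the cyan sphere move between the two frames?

0.9

From (1.0, 4.8) to (1.7, 4.2), the cyan sphere covered √(0.7² + 0.6²) ≈ 0.9 units.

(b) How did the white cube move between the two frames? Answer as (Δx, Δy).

(-1.5, 1.2)

The white cube was at about (11.1, 5.4) and moved to about (9.6, 6.6).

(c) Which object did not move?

the magenta capsule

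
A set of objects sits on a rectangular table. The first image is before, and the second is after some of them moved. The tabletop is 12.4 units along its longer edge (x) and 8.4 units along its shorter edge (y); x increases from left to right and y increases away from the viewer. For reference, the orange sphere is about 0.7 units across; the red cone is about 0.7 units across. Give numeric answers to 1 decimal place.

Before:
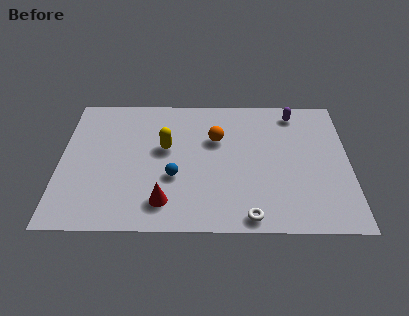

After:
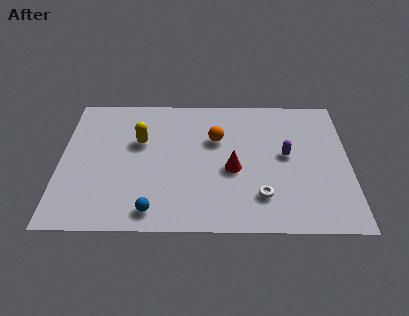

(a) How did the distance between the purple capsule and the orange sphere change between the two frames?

-0.6

They were about 3.8 units apart before and 3.2 after — 0.6 units closer together.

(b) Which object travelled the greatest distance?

the red cone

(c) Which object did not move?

the orange sphere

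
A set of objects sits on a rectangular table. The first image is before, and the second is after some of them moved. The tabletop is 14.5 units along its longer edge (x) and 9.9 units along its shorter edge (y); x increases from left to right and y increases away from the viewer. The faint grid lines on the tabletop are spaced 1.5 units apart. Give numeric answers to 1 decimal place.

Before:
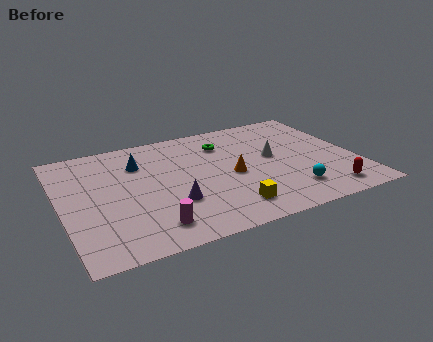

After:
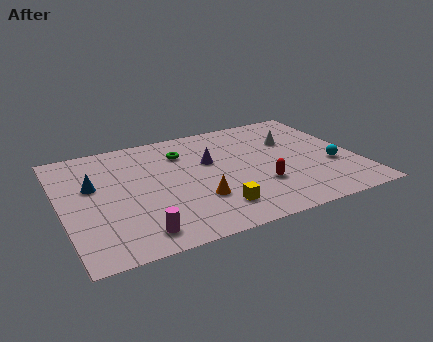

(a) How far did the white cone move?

1.6

The white cone was near (10.5, 5.4) before and (11.6, 6.6) after, so it travelled √(1.1² + 1.2²) ≈ 1.6 units.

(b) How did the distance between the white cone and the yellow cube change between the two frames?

+1.9

Before: roughly 4.5 units apart; after: 6.4. That's 1.9 units further apart.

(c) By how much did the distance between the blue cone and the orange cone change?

+0.6

They were about 5.1 units apart before and 5.7 after — 0.6 units further apart.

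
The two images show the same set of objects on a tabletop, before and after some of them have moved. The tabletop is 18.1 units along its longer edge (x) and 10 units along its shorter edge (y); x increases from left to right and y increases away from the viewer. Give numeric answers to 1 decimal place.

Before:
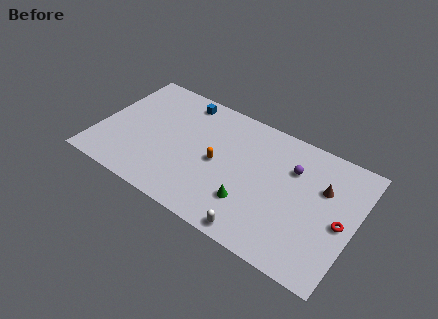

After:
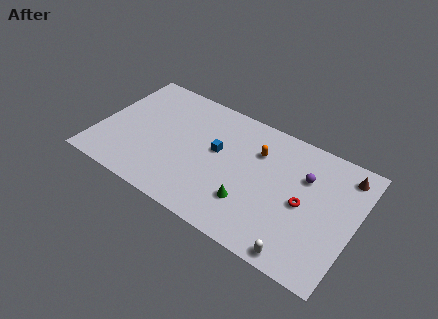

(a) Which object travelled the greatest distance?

the blue cube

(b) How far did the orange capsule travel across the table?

3.4

The orange capsule was near (8.5, 4.8) before and (11.0, 7.1) after, so it travelled √(2.5² + 2.3²) ≈ 3.4 units.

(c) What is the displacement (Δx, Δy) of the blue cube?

(3.0, -3.0)

From the two frames, the blue cube sits at roughly (5.3, 8.7) before and (8.3, 5.7) after.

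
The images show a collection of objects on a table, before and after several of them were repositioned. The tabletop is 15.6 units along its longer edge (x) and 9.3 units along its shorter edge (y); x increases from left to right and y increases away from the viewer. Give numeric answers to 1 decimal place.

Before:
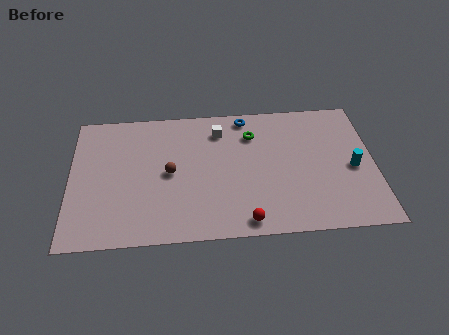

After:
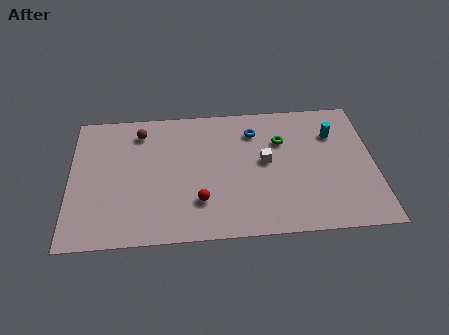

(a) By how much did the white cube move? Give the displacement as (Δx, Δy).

(2.3, -2.4)

The white cube was at about (7.7, 7.4) and moved to about (10.0, 5.0).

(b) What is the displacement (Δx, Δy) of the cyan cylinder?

(-0.9, 2.5)

The cyan cylinder started near (14.5, 4.2) and ended near (13.6, 6.7).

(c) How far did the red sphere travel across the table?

2.7

The red sphere moved from about (8.9, 1.0) to (6.6, 2.5), a distance of √(2.3² + 1.5²) ≈ 2.7.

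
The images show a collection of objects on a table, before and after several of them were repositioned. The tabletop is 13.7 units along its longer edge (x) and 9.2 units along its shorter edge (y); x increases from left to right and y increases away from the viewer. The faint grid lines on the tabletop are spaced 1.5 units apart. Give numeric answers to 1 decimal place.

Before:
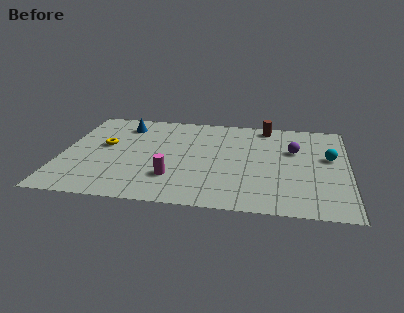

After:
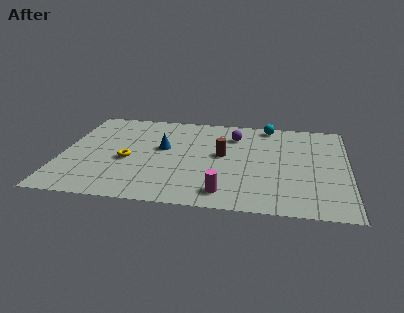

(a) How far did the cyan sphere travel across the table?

4.2

The cyan sphere moved from about (12.8, 5.4) to (9.8, 8.3), a distance of √(3.0² + 2.9²) ≈ 4.2.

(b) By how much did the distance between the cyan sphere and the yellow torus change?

-2.9

Before: roughly 10.8 units apart; after: 7.9. That's 2.9 units closer together.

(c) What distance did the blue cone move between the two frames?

2.9

The blue cone was near (2.8, 7.4) before and (4.8, 5.3) after, so it travelled √(2.0² + 2.1²) ≈ 2.9 units.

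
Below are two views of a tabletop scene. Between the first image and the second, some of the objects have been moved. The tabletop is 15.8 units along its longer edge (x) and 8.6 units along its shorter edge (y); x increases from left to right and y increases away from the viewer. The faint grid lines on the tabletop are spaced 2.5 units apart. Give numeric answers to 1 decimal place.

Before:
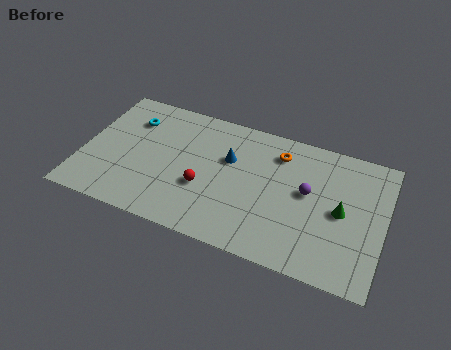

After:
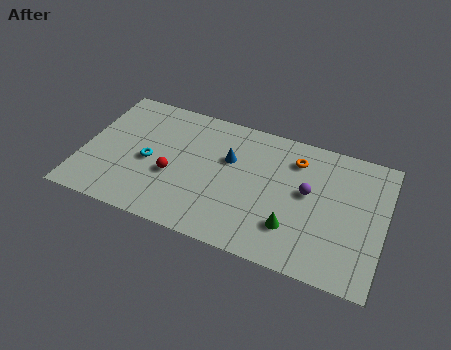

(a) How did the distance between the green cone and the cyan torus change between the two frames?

-3.6

They were about 11.5 units apart before and 7.9 after — 3.6 units closer together.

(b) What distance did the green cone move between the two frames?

3.1

From (13.6, 4.2) to (11.2, 2.3), the green cone covered √(2.4² + 1.9²) ≈ 3.1 units.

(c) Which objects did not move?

the blue cone and the purple sphere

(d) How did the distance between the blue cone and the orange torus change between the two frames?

+0.8

Before: roughly 2.8 units apart; after: 3.6. That's 0.8 units further apart.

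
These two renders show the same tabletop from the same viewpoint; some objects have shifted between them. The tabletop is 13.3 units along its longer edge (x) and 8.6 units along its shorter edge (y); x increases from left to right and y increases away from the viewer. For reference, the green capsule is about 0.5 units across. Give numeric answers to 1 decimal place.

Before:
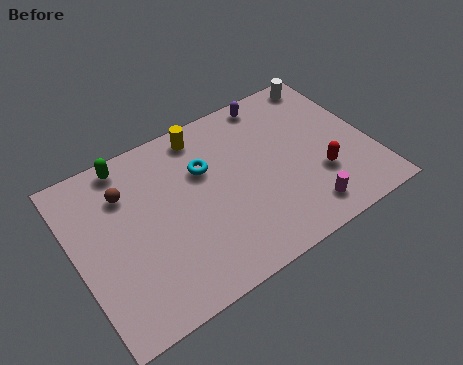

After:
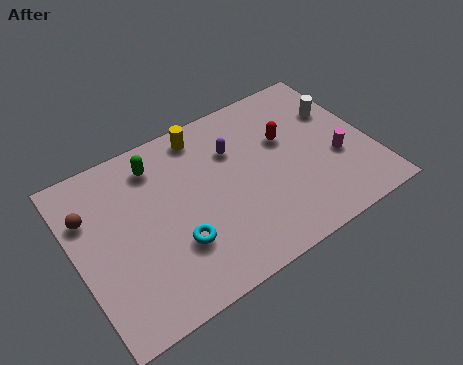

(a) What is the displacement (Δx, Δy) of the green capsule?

(1.2, -0.7)

From the two frames, the green capsule sits at roughly (2.8, 7.7) before and (4.0, 7.0) after.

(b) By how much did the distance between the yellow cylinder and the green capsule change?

-1.1

They were about 3.4 units apart before and 2.3 after — 1.1 units closer together.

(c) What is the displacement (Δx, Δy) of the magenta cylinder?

(1.9, 1.9)

The magenta cylinder started near (9.8, 1.4) and ended near (11.7, 3.3).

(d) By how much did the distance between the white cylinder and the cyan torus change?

+2.2

They were about 6.4 units apart before and 8.6 after — 2.2 units further apart.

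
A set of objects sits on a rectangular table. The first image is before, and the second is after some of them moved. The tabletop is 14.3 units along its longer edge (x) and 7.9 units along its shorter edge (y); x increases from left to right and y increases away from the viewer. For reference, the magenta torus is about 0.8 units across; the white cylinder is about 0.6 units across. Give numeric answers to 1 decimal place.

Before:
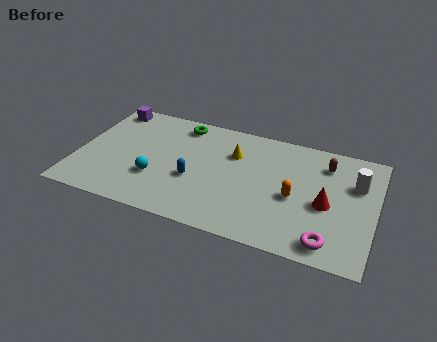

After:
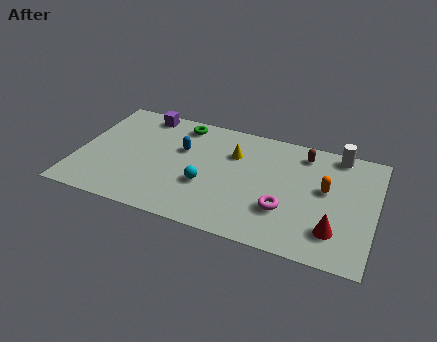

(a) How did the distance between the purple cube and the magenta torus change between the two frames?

-4.0

They were about 12.6 units apart before and 8.6 after — 4.0 units closer together.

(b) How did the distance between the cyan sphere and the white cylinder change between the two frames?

-2.5

Before: roughly 9.8 units apart; after: 7.3. That's 2.5 units closer together.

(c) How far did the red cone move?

1.7

From (12.0, 3.5) to (12.5, 1.9), the red cone covered √(0.5² + 1.6²) ≈ 1.7 units.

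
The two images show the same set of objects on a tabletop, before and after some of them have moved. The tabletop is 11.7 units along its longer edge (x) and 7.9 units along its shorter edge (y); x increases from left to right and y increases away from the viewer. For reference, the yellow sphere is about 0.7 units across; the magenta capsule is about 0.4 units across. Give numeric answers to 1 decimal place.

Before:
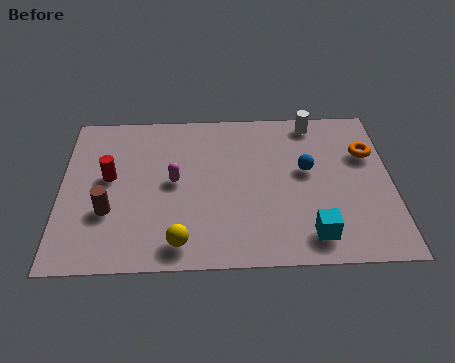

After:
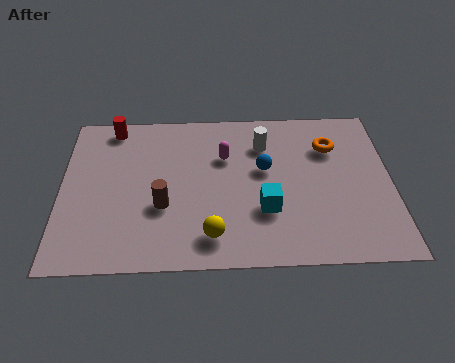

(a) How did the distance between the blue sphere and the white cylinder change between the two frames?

-1.2

They were about 2.5 units apart before and 1.3 after — 1.2 units closer together.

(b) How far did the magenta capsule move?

2.2

The magenta capsule moved from about (4.0, 4.1) to (5.8, 5.3), a distance of √(1.8² + 1.2²) ≈ 2.2.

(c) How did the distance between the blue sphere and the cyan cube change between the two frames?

-1.2

The distance was about 3.2 in the first image and 2.0 in the second, so they moved 1.2 units closer together.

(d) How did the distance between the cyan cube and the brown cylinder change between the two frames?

-3.6

The distance was about 7.2 in the first image and 3.6 in the second, so they moved 3.6 units closer together.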